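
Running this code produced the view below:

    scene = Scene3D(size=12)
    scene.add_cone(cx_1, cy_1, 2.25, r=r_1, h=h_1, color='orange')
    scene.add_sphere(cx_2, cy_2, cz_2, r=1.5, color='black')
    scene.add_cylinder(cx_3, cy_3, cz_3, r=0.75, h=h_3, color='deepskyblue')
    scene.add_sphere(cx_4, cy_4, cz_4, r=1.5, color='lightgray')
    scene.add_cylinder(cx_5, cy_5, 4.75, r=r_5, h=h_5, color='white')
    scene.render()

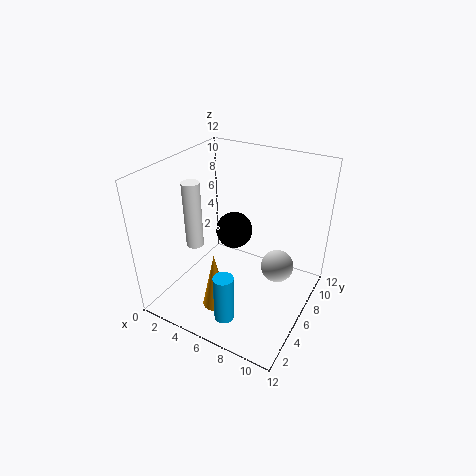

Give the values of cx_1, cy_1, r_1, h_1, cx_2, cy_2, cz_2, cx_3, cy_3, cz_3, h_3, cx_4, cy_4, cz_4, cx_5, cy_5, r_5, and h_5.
cx_1 = 6.25
cy_1 = 2
r_1 = 1
h_1 = 4.5
cx_2 = 5.5
cy_2 = 6.25
cz_2 = 6.5
cx_3 = 7.5
cy_3 = 1.25
cz_3 = 2
h_3 = 3.75
cx_4 = 8.5
cy_4 = 9
cz_4 = 2
cx_5 = 2.25
cy_5 = 5
r_5 = 0.75
h_5 = 5.75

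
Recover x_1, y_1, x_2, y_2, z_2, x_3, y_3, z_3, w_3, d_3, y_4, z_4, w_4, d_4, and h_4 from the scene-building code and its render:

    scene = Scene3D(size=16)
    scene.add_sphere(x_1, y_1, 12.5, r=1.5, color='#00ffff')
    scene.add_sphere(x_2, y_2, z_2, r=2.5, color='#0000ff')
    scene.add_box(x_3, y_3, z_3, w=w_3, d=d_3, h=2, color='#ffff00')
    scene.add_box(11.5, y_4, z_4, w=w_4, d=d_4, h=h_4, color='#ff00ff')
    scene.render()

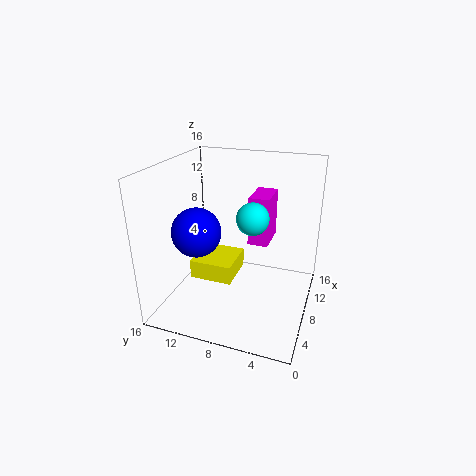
x_1 = 3.5
y_1 = 5
x_2 = 4
y_2 = 11
z_2 = 10
x_3 = 4
y_3 = 7.5
z_3 = 4.5
w_3 = 4.5
d_3 = 4.5
y_4 = 5.5
z_4 = 5.5
w_4 = 4.5
d_4 = 2.5
h_4 = 6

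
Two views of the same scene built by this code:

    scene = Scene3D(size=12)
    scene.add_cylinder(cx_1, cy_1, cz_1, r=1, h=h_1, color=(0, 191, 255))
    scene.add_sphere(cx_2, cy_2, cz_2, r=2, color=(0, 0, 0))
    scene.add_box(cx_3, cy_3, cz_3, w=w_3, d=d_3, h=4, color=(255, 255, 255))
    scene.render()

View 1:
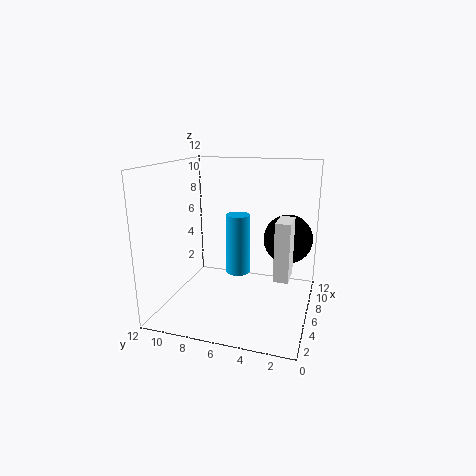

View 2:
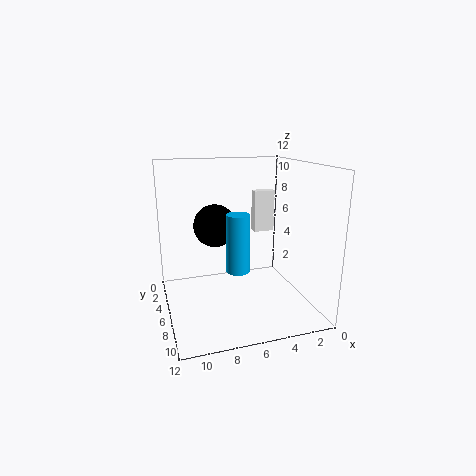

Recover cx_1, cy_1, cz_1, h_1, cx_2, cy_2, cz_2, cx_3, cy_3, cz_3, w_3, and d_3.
cx_1 = 6, cy_1 = 6, cz_1 = 3, h_1 = 5, cx_2 = 7, cy_2 = 2, cz_2 = 6, cx_3 = 1, cy_3 = 1, cz_3 = 5, w_3 = 2, d_3 = 1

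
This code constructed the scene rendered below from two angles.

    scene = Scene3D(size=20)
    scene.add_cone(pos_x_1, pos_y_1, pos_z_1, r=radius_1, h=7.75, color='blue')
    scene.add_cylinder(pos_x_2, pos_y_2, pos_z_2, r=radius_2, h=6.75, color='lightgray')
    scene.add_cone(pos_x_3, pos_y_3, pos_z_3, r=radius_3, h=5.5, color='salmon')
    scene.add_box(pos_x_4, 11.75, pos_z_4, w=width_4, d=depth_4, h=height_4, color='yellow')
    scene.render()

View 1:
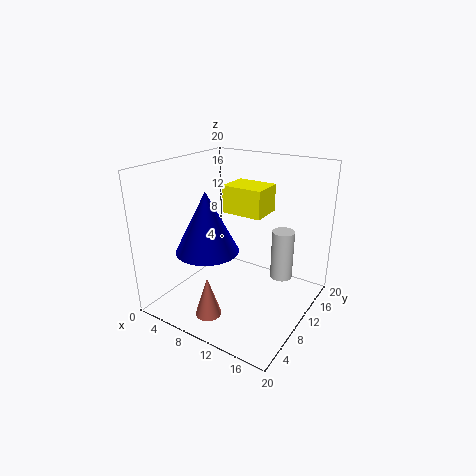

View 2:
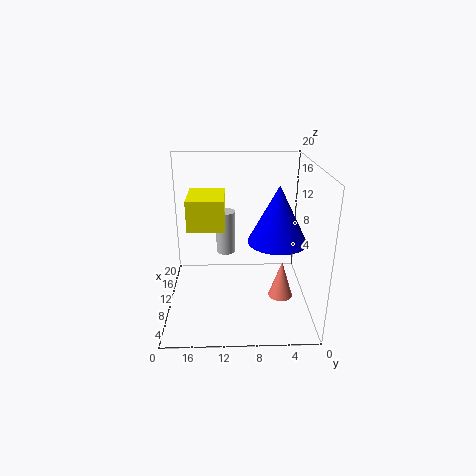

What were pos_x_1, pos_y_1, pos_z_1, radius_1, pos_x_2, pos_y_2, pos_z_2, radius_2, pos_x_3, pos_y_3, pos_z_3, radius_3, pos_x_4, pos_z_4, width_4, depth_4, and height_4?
pos_x_1 = 8.75
pos_y_1 = 4.75
pos_z_1 = 10
radius_1 = 4
pos_x_2 = 16
pos_y_2 = 11.75
pos_z_2 = 5
radius_2 = 1.5
pos_x_3 = 9.25
pos_y_3 = 3.75
pos_z_3 = 1
radius_3 = 1.75
pos_x_4 = 6.25
pos_z_4 = 12.5
width_4 = 6
depth_4 = 4.75
height_4 = 4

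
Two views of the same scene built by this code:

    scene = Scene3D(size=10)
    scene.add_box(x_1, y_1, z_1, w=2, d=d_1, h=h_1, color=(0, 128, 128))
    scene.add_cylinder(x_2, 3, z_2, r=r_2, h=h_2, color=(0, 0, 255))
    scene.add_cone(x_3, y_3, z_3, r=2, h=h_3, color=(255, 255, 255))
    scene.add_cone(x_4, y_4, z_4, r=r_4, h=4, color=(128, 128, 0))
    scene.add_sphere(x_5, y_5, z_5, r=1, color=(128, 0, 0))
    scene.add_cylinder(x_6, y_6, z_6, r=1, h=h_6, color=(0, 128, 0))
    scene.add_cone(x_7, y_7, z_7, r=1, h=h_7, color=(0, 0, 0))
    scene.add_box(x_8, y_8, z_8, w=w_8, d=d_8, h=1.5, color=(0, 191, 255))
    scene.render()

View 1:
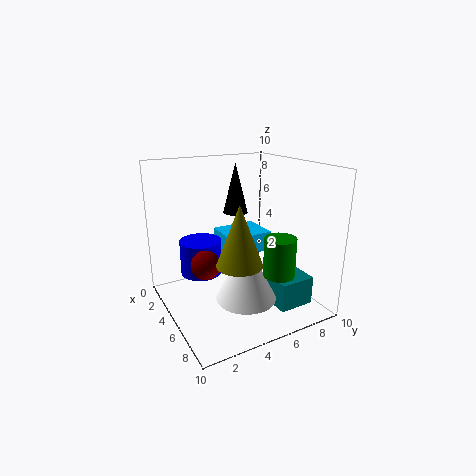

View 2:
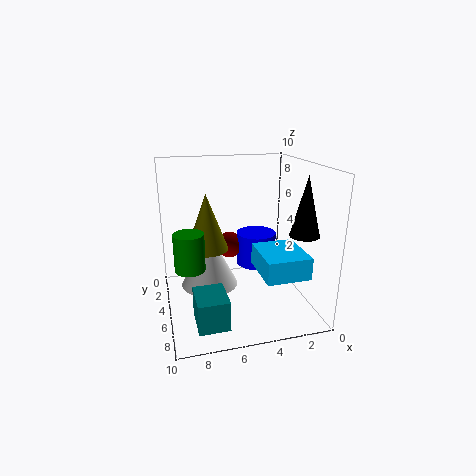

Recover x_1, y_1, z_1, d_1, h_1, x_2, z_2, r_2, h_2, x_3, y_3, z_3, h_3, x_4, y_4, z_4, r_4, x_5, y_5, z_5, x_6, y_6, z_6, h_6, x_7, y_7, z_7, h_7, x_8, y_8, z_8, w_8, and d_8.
x_1 = 6.5
y_1 = 6.5
z_1 = 0.5
d_1 = 2.5
h_1 = 2
x_2 = 3
z_2 = 2
r_2 = 1.5
h_2 = 2.5
x_3 = 7
y_3 = 4.5
z_3 = 1.5
h_3 = 4
x_4 = 7
y_4 = 4
z_4 = 4
r_4 = 1.5
x_5 = 5
y_5 = 2.5
z_5 = 3.5
x_6 = 8.5
y_6 = 6
z_6 = 3.5
h_6 = 2.5
x_7 = 1
y_7 = 7
z_7 = 5.5
h_7 = 4
x_8 = 1
y_8 = 5
z_8 = 3
w_8 = 3
d_8 = 3.5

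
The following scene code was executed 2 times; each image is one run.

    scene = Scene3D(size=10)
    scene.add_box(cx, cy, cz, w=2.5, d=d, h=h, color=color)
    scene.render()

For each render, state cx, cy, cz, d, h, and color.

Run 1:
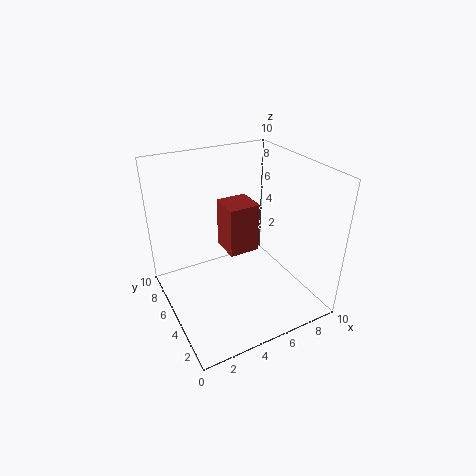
cx = 5.5; cy = 7; cz = 2; d = 2.5; h = 4; color = 'brown'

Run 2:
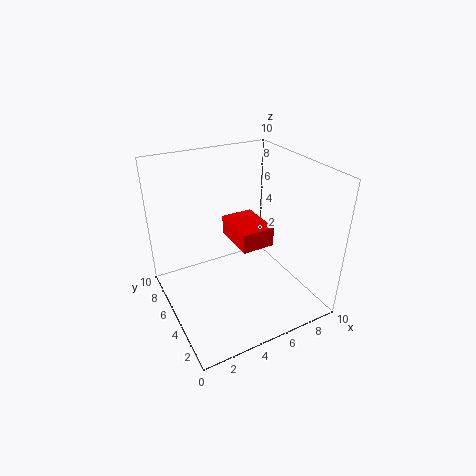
cx = 5.5; cy = 5; cz = 3.5; d = 3.5; h = 1.5; color = 'red'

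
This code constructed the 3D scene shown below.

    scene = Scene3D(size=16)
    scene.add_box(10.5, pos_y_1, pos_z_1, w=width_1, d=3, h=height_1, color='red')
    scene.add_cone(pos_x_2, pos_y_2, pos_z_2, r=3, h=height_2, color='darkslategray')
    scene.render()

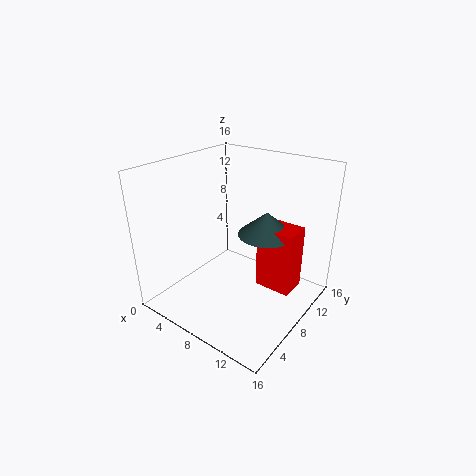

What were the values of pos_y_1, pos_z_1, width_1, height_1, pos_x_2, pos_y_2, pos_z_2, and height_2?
pos_y_1 = 8; pos_z_1 = 3; width_1 = 4; height_1 = 7; pos_x_2 = 11; pos_y_2 = 9; pos_z_2 = 9; height_2 = 2.5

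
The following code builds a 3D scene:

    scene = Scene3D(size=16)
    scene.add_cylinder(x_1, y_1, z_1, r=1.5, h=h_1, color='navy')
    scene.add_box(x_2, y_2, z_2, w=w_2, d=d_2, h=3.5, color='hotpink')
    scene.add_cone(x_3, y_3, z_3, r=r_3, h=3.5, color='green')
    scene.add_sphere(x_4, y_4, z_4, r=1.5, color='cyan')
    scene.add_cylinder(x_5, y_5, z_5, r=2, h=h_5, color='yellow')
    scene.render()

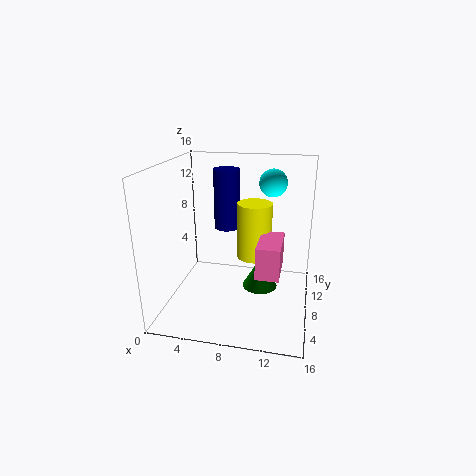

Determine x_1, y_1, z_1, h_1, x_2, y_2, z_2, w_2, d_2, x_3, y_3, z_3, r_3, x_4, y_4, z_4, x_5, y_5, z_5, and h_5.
x_1 = 6
y_1 = 11
z_1 = 8
h_1 = 7
x_2 = 10.5
y_2 = 4.5
z_2 = 5
w_2 = 2.5
d_2 = 5
x_3 = 10.5
y_3 = 8.5
z_3 = 2
r_3 = 2
x_4 = 11.5
y_4 = 9.5
z_4 = 14
x_5 = 9.5
y_5 = 10
z_5 = 5
h_5 = 6.5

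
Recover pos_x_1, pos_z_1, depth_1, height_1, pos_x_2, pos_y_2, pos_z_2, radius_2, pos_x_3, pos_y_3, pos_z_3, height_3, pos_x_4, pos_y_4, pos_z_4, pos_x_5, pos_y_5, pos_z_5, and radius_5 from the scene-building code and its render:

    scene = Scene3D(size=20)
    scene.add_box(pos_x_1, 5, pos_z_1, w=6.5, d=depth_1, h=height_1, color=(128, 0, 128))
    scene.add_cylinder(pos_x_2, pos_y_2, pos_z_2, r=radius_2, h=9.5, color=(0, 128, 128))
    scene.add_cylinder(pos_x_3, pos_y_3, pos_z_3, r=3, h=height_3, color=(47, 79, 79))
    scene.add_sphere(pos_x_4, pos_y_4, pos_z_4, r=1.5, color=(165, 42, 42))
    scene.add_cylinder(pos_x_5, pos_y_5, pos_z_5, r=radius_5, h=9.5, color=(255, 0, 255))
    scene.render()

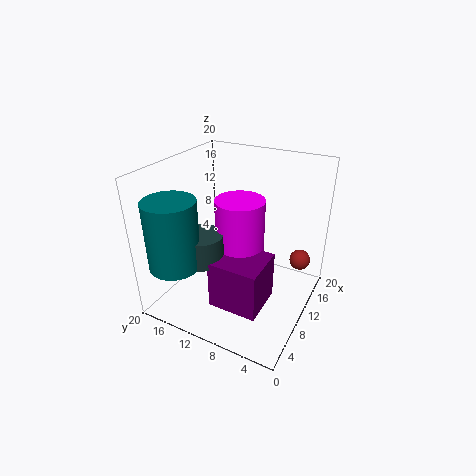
pos_x_1 = 5, pos_z_1 = 1, depth_1 = 7, height_1 = 7, pos_x_2 = 4, pos_y_2 = 16.5, pos_z_2 = 7, radius_2 = 3.5, pos_x_3 = 7, pos_y_3 = 14, pos_z_3 = 7, height_3 = 4, pos_x_4 = 15.5, pos_y_4 = 2.5, pos_z_4 = 5.5, pos_x_5 = 11.5, pos_y_5 = 10.5, pos_z_5 = 5.5, radius_5 = 3.5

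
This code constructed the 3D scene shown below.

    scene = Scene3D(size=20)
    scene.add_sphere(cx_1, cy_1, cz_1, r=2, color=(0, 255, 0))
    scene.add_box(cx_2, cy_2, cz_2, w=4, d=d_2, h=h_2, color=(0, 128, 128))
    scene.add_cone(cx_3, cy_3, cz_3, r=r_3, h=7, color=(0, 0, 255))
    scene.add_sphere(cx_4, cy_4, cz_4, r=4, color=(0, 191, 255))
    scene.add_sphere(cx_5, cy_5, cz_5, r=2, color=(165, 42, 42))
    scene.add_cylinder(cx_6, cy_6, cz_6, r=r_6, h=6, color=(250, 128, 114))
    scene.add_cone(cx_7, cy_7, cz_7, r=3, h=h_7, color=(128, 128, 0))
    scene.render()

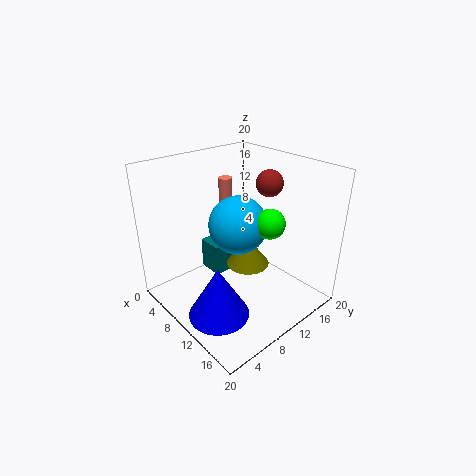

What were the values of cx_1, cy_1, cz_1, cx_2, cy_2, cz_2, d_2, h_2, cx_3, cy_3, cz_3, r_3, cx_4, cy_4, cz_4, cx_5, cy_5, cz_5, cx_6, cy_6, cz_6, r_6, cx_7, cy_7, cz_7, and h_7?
cx_1 = 14, cy_1 = 12, cz_1 = 13, cx_2 = 1, cy_2 = 10, cz_2 = 1, d_2 = 3, h_2 = 5, cx_3 = 13, cy_3 = 4, cz_3 = 2, r_3 = 4, cx_4 = 10, cy_4 = 10, cz_4 = 12, cx_5 = 9, cy_5 = 17, cz_5 = 16, cx_6 = 5, cy_6 = 12, cz_6 = 11, r_6 = 1, cx_7 = 11, cy_7 = 11, cz_7 = 6, h_7 = 4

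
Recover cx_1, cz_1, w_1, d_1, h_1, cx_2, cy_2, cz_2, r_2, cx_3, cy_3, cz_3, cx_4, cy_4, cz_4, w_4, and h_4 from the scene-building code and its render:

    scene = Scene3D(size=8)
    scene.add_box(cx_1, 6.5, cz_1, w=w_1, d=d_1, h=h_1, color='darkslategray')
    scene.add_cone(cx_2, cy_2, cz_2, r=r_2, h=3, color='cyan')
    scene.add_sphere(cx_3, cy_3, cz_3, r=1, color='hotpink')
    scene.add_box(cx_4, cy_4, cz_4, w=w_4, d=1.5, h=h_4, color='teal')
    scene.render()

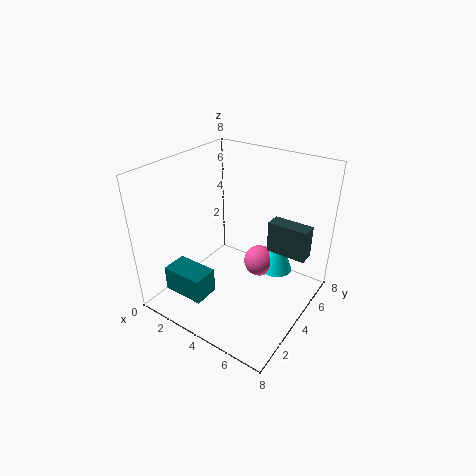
cx_1 = 4.5
cz_1 = 2
w_1 = 2.5
d_1 = 1
h_1 = 2
cx_2 = 5
cy_2 = 7
cz_2 = 0.5
r_2 = 1
cx_3 = 4
cy_3 = 6.5
cz_3 = 1
cx_4 = 0.5
cy_4 = 1.5
cz_4 = 0.5
w_4 = 2.5
h_4 = 1.5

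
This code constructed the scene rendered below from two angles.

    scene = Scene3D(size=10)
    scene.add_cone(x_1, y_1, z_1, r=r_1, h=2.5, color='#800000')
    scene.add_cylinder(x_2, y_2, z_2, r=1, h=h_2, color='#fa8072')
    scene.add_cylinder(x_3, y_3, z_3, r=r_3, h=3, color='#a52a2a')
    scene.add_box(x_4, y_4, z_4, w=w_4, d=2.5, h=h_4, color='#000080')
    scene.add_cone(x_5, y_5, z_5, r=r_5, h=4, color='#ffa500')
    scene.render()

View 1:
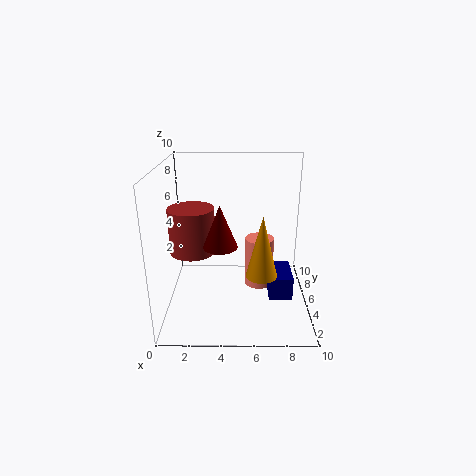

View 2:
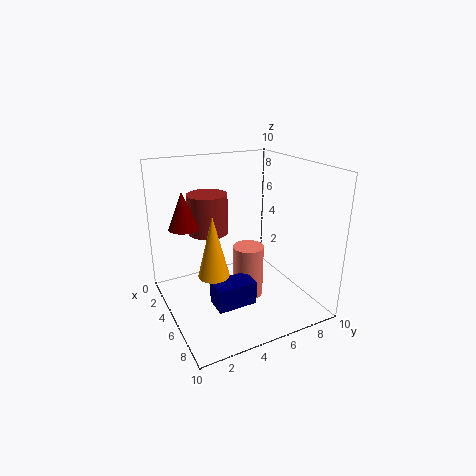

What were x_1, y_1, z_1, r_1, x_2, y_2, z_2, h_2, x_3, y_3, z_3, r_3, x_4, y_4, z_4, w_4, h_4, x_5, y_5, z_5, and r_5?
x_1 = 4; y_1 = 1.5; z_1 = 6; r_1 = 1; x_2 = 6.5; y_2 = 5; z_2 = 1.5; h_2 = 3.5; x_3 = 2; y_3 = 4; z_3 = 4.5; r_3 = 1.5; x_4 = 7; y_4 = 2; z_4 = 2; w_4 = 1.5; h_4 = 1.5; x_5 = 6.5; y_5 = 2.5; z_5 = 3.5; r_5 = 1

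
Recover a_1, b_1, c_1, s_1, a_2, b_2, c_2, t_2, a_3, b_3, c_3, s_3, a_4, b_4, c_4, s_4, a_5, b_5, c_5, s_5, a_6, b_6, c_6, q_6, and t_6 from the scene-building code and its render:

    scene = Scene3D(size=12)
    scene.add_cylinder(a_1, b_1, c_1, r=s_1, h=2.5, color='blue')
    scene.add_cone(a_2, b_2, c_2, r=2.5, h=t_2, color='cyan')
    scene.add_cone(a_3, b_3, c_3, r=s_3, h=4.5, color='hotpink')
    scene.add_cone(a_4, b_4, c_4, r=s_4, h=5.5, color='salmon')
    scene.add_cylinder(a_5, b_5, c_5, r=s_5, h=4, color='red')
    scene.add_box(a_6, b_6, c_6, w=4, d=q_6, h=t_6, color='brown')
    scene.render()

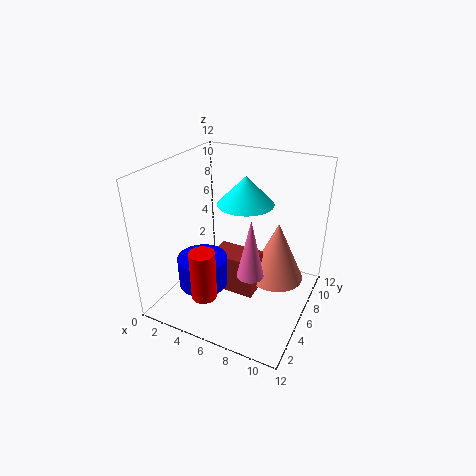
a_1 = 4; b_1 = 3.5; c_1 = 2.5; s_1 = 2; a_2 = 5.5; b_2 = 8.5; c_2 = 8; t_2 = 2.5; a_3 = 8.5; b_3 = 3; c_3 = 5; s_3 = 1; a_4 = 8.5; b_4 = 9; c_4 = 1; s_4 = 2.5; a_5 = 5; b_5 = 2; c_5 = 2.5; s_5 = 1; a_6 = 3.5; b_6 = 5.5; c_6 = 0.5; q_6 = 2.5; t_6 = 3.5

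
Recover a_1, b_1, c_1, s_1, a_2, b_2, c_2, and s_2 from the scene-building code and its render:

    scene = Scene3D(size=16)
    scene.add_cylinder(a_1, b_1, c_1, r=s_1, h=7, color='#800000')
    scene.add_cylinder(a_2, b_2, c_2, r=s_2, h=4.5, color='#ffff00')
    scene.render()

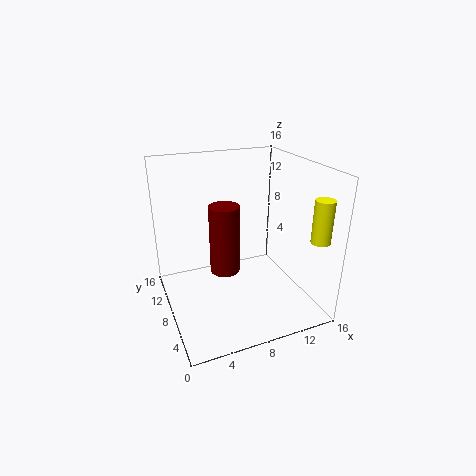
a_1 = 5.5; b_1 = 5.5; c_1 = 6; s_1 = 1.5; a_2 = 14.5; b_2 = 2; c_2 = 9; s_2 = 1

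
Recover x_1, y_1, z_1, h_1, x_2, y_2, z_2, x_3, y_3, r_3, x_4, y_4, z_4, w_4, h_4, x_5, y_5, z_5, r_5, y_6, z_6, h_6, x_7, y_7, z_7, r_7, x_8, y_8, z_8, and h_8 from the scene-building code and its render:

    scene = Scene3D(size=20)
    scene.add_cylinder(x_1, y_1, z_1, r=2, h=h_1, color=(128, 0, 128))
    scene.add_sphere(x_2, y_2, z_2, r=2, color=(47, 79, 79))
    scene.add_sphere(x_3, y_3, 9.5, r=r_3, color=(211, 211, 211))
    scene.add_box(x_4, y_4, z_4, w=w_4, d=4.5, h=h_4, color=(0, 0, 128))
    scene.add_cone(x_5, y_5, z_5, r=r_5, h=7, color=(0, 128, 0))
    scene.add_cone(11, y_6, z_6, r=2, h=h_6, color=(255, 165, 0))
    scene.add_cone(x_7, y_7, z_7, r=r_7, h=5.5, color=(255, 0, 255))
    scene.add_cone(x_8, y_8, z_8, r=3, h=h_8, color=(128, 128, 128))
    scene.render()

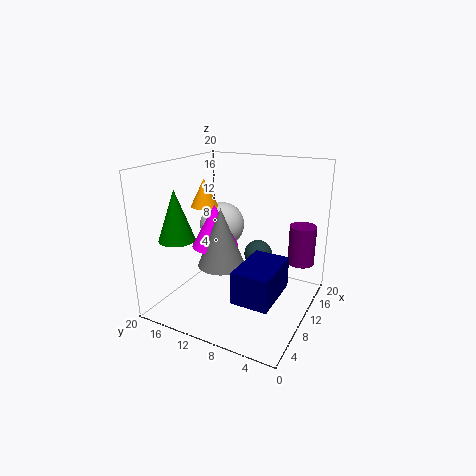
x_1 = 17.5; y_1 = 3; z_1 = 4.5; h_1 = 6; x_2 = 12.5; y_2 = 8; z_2 = 7; x_3 = 15; y_3 = 15.5; r_3 = 3.5; x_4 = 1.5; y_4 = 2; z_4 = 5.5; w_4 = 7; h_4 = 4; x_5 = 5.5; y_5 = 17; z_5 = 10; r_5 = 2.5; y_6 = 16; z_6 = 13.5; h_6 = 4; x_7 = 6.5; y_7 = 11.5; z_7 = 10; r_7 = 3; x_8 = 5.5; y_8 = 10; z_8 = 8; h_8 = 7.5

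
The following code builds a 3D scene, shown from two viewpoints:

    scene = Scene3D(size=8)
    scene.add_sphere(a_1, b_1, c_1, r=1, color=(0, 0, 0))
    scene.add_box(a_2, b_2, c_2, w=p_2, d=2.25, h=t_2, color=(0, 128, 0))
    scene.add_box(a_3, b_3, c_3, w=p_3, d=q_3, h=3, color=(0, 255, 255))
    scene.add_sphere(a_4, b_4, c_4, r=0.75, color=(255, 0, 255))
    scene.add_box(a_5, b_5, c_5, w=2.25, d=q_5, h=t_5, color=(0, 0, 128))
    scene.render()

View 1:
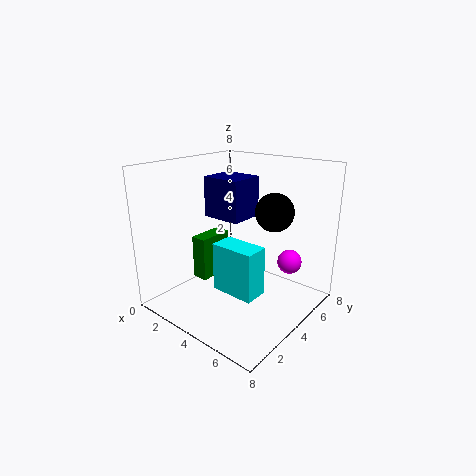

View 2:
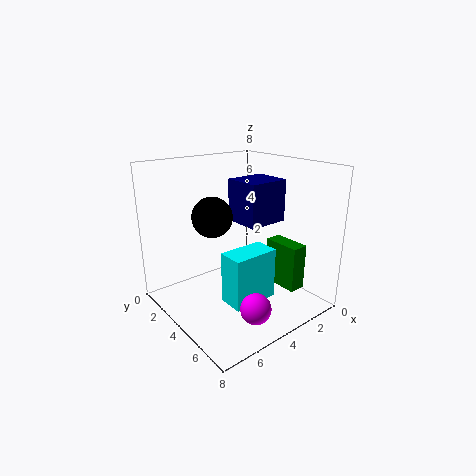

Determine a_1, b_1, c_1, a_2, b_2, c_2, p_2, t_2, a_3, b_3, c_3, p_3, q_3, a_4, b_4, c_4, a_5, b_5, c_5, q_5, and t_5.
a_1 = 6, b_1 = 4.5, c_1 = 5.75, a_2 = 0.5, b_2 = 3.75, c_2 = 0.5, p_2 = 1, t_2 = 2.75, a_3 = 2.25, b_3 = 3.75, c_3 = 0.25, p_3 = 2.75, q_3 = 1.5, a_4 = 5.5, b_4 = 7.25, c_4 = 1.75, a_5 = 2, b_5 = 3.5, c_5 = 5, q_5 = 2, t_5 = 2.25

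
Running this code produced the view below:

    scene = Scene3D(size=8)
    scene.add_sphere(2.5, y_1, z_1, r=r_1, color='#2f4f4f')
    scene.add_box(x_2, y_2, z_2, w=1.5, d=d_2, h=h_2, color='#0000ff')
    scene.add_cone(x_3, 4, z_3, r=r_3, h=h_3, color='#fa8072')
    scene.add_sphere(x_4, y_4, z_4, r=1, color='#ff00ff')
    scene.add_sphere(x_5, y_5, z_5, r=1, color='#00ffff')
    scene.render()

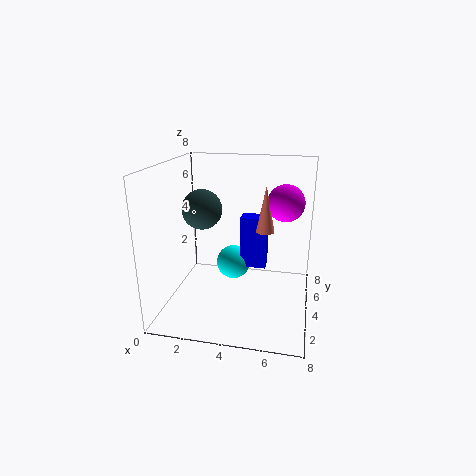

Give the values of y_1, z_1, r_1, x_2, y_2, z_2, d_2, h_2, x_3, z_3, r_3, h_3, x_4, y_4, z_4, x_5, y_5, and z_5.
y_1 = 2.5, z_1 = 6, r_1 = 1, x_2 = 4, y_2 = 4.5, z_2 = 2, d_2 = 1, h_2 = 3, x_3 = 5.5, z_3 = 4.5, r_3 = 0.5, h_3 = 2.5, x_4 = 6.5, y_4 = 4.5, z_4 = 6, x_5 = 3.5, y_5 = 5, z_5 = 2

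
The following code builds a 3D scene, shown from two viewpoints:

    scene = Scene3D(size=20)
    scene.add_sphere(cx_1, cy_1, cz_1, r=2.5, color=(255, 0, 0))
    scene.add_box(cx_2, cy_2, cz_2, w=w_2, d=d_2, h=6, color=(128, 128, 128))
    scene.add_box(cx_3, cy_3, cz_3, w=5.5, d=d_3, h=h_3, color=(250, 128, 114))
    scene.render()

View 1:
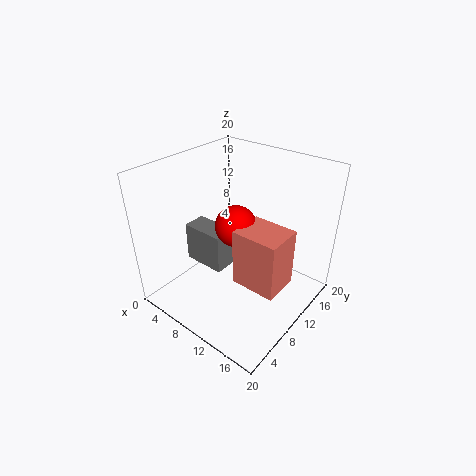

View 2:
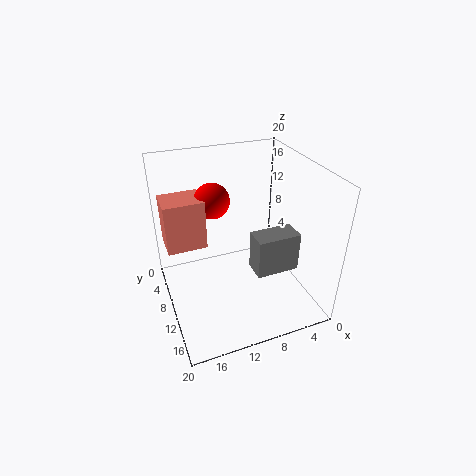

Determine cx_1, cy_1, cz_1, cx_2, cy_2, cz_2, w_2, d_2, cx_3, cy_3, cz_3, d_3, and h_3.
cx_1 = 12.5
cy_1 = 6.5
cz_1 = 14.5
cx_2 = 1
cy_2 = 8.5
cz_2 = 3.5
w_2 = 6.5
d_2 = 3.5
cx_3 = 14
cy_3 = 4
cz_3 = 8.5
d_3 = 4.5
h_3 = 7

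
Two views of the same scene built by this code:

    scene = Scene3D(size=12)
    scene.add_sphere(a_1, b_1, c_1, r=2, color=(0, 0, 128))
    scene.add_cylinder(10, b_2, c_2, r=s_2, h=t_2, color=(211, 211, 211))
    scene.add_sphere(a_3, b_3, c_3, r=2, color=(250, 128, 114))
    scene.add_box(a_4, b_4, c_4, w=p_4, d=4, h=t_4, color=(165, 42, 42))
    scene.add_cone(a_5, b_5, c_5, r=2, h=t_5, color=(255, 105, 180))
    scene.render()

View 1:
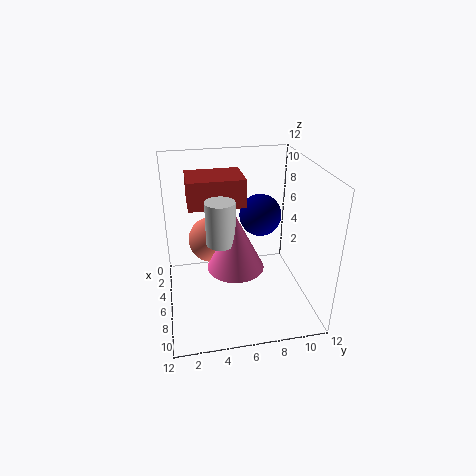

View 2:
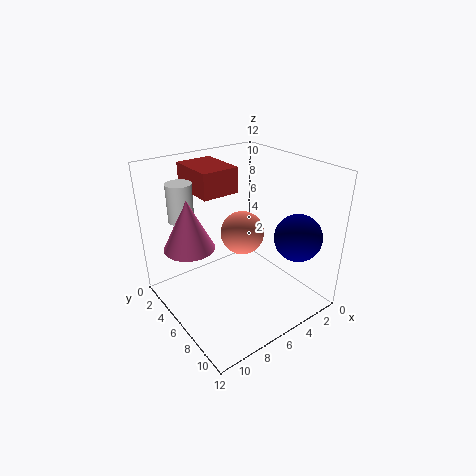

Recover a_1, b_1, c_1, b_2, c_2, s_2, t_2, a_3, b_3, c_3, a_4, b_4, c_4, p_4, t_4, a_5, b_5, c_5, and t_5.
a_1 = 2, b_1 = 9, c_1 = 6, b_2 = 4, c_2 = 8, s_2 = 1, t_2 = 3, a_3 = 4, b_3 = 4, c_3 = 5, a_4 = 6, b_4 = 2, c_4 = 10, p_4 = 3, t_4 = 2, a_5 = 10, b_5 = 5, c_5 = 6, t_5 = 4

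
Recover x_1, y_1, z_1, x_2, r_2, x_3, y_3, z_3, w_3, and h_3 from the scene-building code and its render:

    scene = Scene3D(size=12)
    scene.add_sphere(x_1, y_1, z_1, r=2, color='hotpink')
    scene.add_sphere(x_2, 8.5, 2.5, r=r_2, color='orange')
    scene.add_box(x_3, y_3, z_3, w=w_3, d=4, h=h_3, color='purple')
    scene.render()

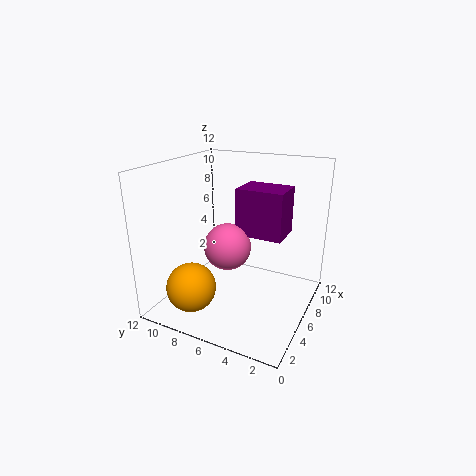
x_1 = 6
y_1 = 7
z_1 = 5
x_2 = 2.5
r_2 = 2
x_3 = 6.5
y_3 = 2.5
z_3 = 6
w_3 = 3
h_3 = 4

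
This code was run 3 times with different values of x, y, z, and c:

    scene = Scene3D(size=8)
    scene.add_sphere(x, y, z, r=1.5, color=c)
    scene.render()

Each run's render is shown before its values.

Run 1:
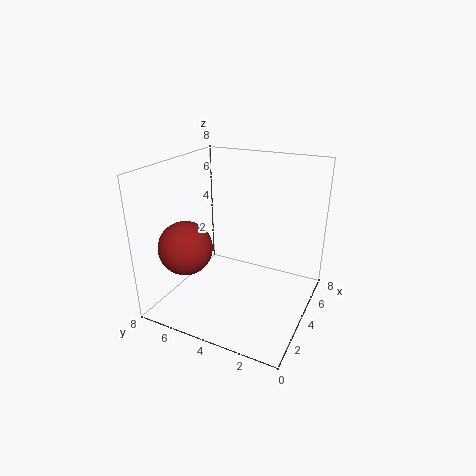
x = 2.5, y = 6.5, z = 3.5, c = 'brown'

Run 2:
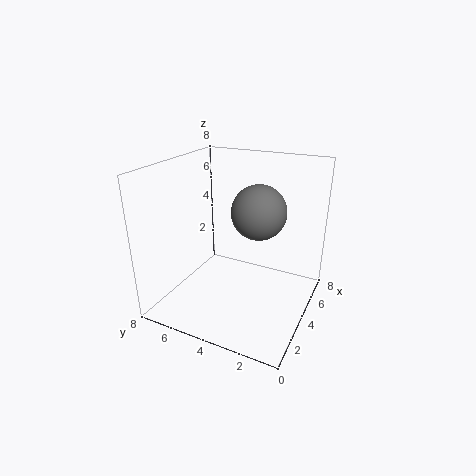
x = 4.5, y = 3, z = 5.5, c = 'gray'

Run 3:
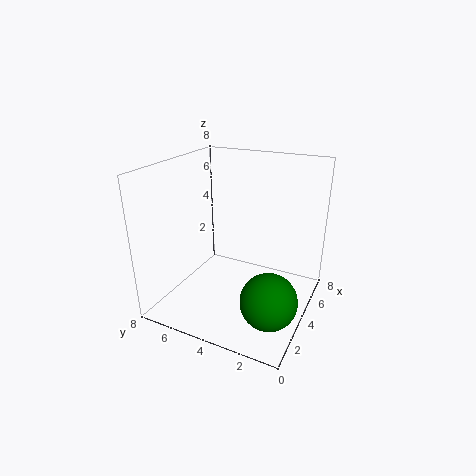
x = 2.5, y = 1.5, z = 1.5, c = 'green'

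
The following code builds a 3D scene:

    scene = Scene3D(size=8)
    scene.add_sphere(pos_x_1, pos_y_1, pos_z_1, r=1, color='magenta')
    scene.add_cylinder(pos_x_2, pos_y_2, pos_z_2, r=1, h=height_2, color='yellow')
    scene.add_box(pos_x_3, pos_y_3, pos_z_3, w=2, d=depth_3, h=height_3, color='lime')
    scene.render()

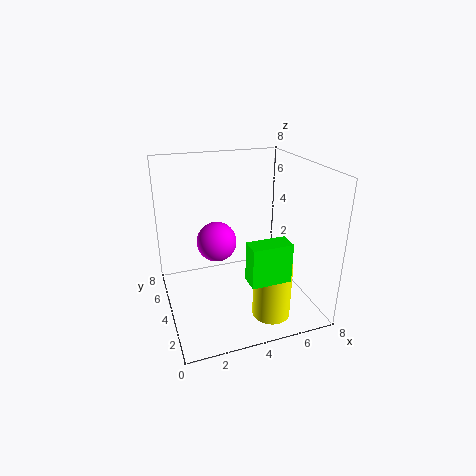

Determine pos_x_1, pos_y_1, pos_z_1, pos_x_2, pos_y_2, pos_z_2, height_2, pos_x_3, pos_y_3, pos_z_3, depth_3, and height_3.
pos_x_1 = 2.5
pos_y_1 = 3
pos_z_1 = 4.5
pos_x_2 = 5
pos_y_2 = 1.5
pos_z_2 = 0.5
height_2 = 3
pos_x_3 = 3.5
pos_y_3 = 0.5
pos_z_3 = 3
depth_3 = 1
height_3 = 2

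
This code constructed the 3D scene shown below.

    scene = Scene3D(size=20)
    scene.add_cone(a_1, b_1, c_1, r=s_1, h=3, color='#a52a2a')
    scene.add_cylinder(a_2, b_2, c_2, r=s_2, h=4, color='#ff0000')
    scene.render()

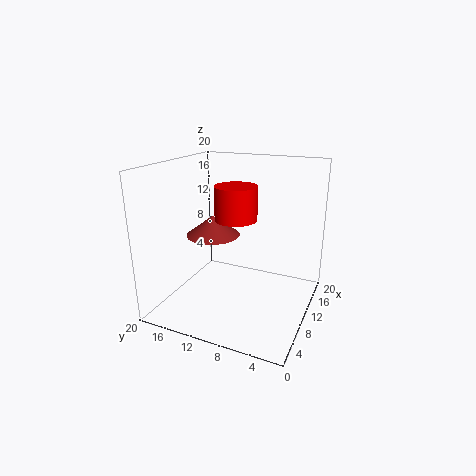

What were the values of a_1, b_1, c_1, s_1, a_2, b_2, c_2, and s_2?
a_1 = 12, b_1 = 15, c_1 = 9, s_1 = 4, a_2 = 5, b_2 = 8, c_2 = 14.5, s_2 = 2.5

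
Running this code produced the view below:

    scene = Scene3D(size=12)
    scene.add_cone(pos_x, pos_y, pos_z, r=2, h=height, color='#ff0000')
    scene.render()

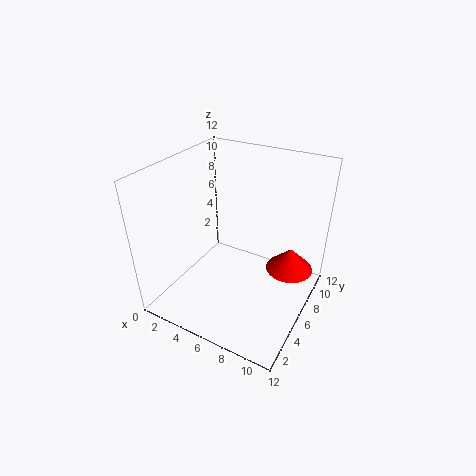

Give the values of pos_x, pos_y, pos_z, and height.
pos_x = 10
pos_y = 8
pos_z = 3
height = 2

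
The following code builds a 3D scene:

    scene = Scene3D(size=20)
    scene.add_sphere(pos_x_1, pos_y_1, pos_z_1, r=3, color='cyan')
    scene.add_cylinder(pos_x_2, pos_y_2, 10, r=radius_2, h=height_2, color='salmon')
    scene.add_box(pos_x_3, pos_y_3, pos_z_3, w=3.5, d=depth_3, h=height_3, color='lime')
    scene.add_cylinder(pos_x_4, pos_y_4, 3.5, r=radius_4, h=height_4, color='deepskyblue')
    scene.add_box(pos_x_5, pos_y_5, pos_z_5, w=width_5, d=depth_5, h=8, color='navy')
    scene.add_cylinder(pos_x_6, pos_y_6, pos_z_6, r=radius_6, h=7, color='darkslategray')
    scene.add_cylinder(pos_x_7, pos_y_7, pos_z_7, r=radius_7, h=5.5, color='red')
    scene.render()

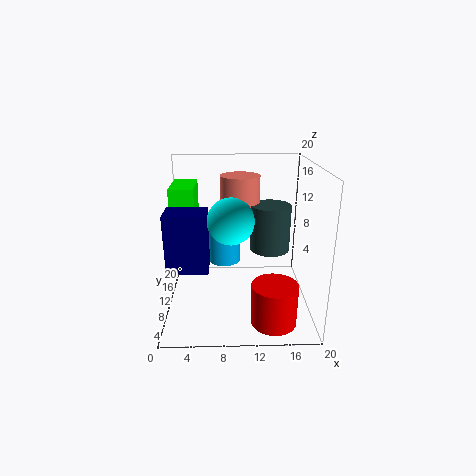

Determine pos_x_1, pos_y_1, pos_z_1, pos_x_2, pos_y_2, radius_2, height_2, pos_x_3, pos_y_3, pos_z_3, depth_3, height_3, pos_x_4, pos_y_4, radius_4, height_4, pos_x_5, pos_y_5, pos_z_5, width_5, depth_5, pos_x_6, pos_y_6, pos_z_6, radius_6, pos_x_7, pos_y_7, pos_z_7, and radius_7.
pos_x_1 = 9, pos_y_1 = 7, pos_z_1 = 13.5, pos_x_2 = 10.5, pos_y_2 = 16, radius_2 = 3, height_2 = 7.5, pos_x_3 = 0.5, pos_y_3 = 11.5, pos_z_3 = 9.5, depth_3 = 6.5, height_3 = 7, pos_x_4 = 8, pos_y_4 = 16.5, radius_4 = 2.5, height_4 = 5.5, pos_x_5 = 0.5, pos_y_5 = 6, pos_z_5 = 6.5, width_5 = 5.5, depth_5 = 4, pos_x_6 = 15, pos_y_6 = 14, pos_z_6 = 6.5, radius_6 = 3, pos_x_7 = 14.5, pos_y_7 = 4, pos_z_7 = 0.5, radius_7 = 3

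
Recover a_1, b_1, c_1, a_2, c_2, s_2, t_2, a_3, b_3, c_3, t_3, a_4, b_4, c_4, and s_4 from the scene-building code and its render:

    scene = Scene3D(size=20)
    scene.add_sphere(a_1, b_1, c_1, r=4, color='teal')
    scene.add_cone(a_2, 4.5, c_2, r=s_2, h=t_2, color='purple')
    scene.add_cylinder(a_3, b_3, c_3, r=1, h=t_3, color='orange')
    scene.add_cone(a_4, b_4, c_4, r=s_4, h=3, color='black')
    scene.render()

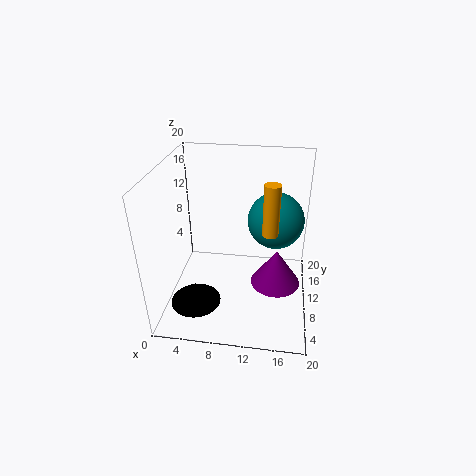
a_1 = 15
b_1 = 13
c_1 = 11.5
a_2 = 15.5
c_2 = 7.5
s_2 = 3
t_2 = 4.5
a_3 = 14.5
b_3 = 6.5
c_3 = 13
t_3 = 6.5
a_4 = 4.5
b_4 = 6
c_4 = 1.5
s_4 = 3.5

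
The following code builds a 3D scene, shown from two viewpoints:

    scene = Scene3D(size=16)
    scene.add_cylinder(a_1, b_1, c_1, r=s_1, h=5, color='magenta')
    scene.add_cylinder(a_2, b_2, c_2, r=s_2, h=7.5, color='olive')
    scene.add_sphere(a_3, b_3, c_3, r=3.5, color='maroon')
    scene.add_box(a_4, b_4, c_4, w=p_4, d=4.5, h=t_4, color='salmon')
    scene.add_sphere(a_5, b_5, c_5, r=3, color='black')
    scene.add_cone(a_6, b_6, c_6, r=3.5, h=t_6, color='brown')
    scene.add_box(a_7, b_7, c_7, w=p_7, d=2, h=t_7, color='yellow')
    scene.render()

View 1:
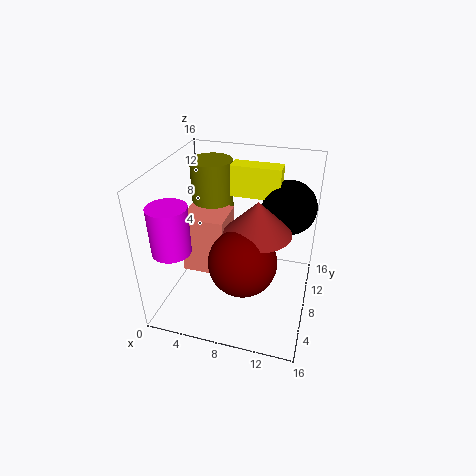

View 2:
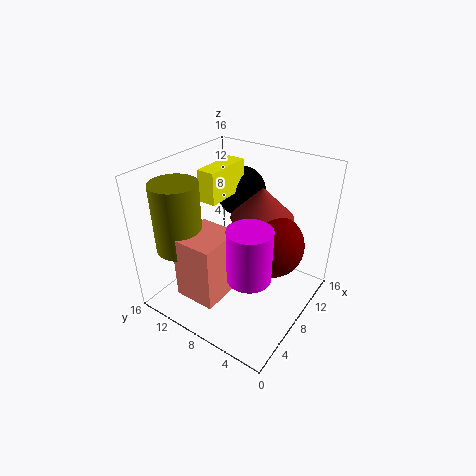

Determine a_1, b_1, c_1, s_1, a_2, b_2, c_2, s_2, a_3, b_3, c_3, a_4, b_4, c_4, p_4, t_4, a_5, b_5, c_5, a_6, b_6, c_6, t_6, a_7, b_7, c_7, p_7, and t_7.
a_1 = 2.5, b_1 = 3, c_1 = 8.5, s_1 = 2, a_2 = 3.5, b_2 = 12.5, c_2 = 7.5, s_2 = 2.5, a_3 = 9.5, b_3 = 4.5, c_3 = 7.5, a_4 = 1.5, b_4 = 7, c_4 = 3, p_4 = 5, t_4 = 7, a_5 = 13, b_5 = 11, c_5 = 11, a_6 = 10.5, b_6 = 6.5, c_6 = 10, t_6 = 3.5, a_7 = 6.5, b_7 = 10, c_7 = 12, p_7 = 5.5, t_7 = 3.5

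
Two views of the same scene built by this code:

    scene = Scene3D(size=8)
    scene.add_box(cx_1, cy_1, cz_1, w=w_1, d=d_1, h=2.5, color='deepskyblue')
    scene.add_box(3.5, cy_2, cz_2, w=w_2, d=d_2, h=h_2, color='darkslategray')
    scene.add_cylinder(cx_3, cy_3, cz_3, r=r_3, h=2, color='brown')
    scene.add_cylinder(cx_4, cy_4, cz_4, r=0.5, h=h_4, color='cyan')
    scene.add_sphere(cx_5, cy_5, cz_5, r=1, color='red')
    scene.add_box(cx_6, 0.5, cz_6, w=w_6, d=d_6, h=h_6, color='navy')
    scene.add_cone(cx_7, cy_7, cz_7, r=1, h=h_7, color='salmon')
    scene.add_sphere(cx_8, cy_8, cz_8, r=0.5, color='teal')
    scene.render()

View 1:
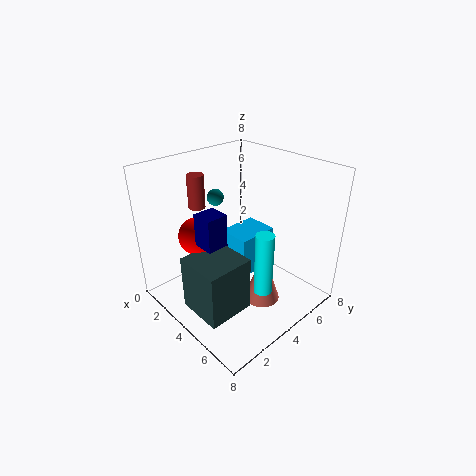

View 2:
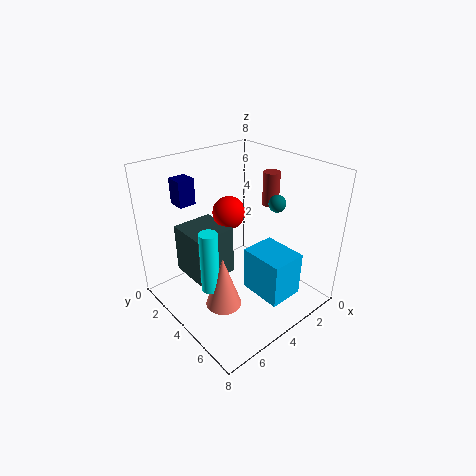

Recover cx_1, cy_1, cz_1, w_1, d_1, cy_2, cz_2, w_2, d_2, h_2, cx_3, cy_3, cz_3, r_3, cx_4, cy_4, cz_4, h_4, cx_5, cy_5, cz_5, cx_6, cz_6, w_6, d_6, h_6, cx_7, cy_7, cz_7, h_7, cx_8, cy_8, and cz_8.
cx_1 = 2, cy_1 = 4.5, cz_1 = 1, w_1 = 2, d_1 = 2.5, cy_2 = 0.5, cz_2 = 1, w_2 = 2.5, d_2 = 2.5, h_2 = 3, cx_3 = 1, cy_3 = 3.5, cz_3 = 5, r_3 = 0.5, cx_4 = 6, cy_4 = 4, cz_4 = 1.5, h_4 = 3.5, cx_5 = 3, cy_5 = 2, cz_5 = 4.5, cx_6 = 5, cz_6 = 5.5, w_6 = 1, d_6 = 1, h_6 = 1.5, cx_7 = 5.5, cy_7 = 4.5, cz_7 = 0.5, h_7 = 3, cx_8 = 1.5, cy_8 = 4.5, cz_8 = 5.5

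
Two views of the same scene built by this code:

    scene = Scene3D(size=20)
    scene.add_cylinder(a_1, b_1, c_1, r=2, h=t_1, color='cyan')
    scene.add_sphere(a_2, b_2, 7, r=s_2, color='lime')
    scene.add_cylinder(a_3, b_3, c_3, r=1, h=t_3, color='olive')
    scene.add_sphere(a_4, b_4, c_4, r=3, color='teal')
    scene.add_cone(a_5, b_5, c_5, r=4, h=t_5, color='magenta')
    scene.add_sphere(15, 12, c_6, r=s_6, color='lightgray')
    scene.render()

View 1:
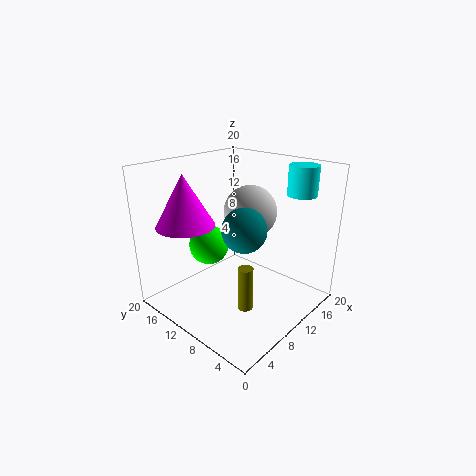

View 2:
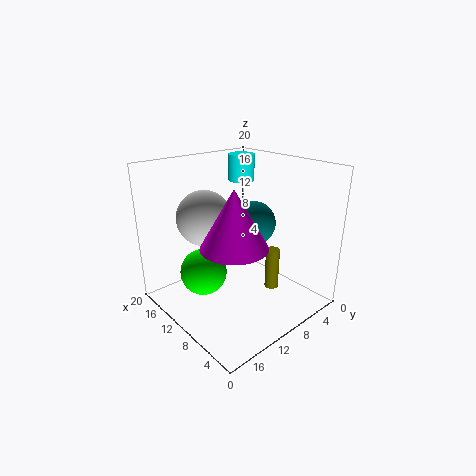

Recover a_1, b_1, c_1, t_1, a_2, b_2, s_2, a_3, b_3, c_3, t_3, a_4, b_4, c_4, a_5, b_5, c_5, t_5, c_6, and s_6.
a_1 = 16
b_1 = 4
c_1 = 16
t_1 = 4
a_2 = 10
b_2 = 16
s_2 = 3
a_3 = 7
b_3 = 6
c_3 = 2
t_3 = 6
a_4 = 9
b_4 = 8
c_4 = 12
a_5 = 5
b_5 = 15
c_5 = 12
t_5 = 7
c_6 = 12
s_6 = 4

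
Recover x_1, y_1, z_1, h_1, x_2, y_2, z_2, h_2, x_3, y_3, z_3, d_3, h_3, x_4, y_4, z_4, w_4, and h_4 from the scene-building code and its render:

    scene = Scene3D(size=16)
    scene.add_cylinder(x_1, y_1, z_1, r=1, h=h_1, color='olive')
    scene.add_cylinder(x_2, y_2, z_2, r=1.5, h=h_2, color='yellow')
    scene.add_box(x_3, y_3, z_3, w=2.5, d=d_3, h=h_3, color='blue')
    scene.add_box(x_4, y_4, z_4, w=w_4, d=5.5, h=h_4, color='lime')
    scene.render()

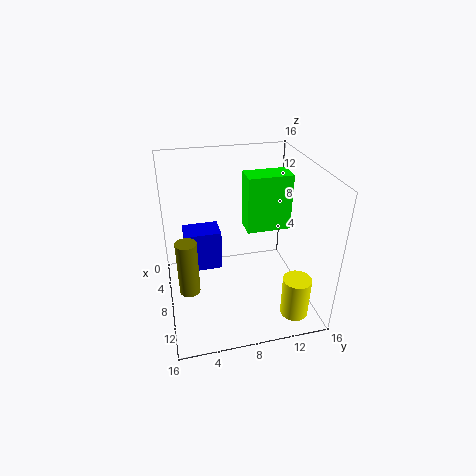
x_1 = 12.5
y_1 = 2
z_1 = 5.5
h_1 = 5.5
x_2 = 13.5
y_2 = 13
z_2 = 1
h_2 = 4.5
x_3 = 9
y_3 = 2
z_3 = 7
d_3 = 3.5
h_3 = 4
x_4 = 2
y_4 = 10
z_4 = 6.5
w_4 = 3
h_4 = 7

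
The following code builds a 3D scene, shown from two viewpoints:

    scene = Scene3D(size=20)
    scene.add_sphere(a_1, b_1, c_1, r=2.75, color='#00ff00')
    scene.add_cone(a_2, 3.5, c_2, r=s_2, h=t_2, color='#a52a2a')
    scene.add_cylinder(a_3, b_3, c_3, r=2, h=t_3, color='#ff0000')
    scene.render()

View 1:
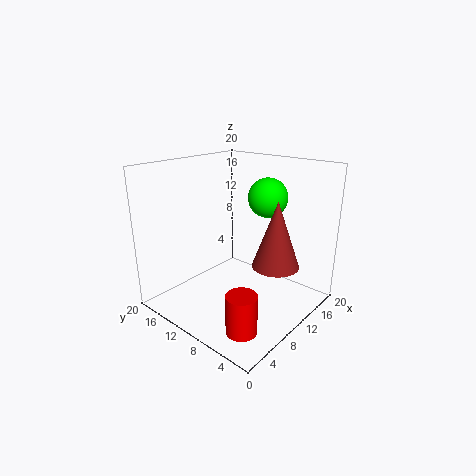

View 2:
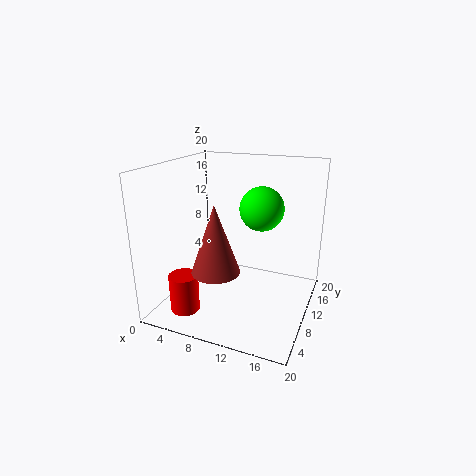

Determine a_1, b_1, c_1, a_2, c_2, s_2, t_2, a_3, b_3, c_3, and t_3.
a_1 = 14
b_1 = 8
c_1 = 15.25
a_2 = 9.75
c_2 = 8
s_2 = 3
t_2 = 8.5
a_3 = 4.25
b_3 = 4.5
c_3 = 0.5
t_3 = 5.25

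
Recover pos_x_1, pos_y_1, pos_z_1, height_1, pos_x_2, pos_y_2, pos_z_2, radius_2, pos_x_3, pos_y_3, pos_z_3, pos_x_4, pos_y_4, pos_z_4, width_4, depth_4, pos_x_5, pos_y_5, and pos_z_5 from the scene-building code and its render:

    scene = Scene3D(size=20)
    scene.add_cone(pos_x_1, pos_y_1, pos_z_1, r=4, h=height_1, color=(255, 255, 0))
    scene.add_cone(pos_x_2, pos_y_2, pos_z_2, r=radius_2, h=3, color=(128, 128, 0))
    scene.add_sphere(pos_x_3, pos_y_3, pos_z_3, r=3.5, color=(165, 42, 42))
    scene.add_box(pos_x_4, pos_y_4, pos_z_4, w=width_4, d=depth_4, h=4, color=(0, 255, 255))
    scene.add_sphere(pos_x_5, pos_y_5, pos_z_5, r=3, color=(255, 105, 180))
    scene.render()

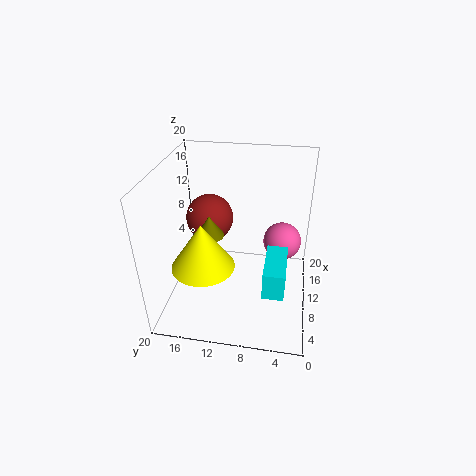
pos_x_1 = 4.5
pos_y_1 = 13.5
pos_z_1 = 9
height_1 = 6
pos_x_2 = 10
pos_y_2 = 14
pos_z_2 = 10
radius_2 = 2
pos_x_3 = 14
pos_y_3 = 15
pos_z_3 = 10.5
pos_x_4 = 5.5
pos_y_4 = 3
pos_z_4 = 3.5
width_4 = 7
depth_4 = 3
pos_x_5 = 17
pos_y_5 = 4
pos_z_5 = 5.5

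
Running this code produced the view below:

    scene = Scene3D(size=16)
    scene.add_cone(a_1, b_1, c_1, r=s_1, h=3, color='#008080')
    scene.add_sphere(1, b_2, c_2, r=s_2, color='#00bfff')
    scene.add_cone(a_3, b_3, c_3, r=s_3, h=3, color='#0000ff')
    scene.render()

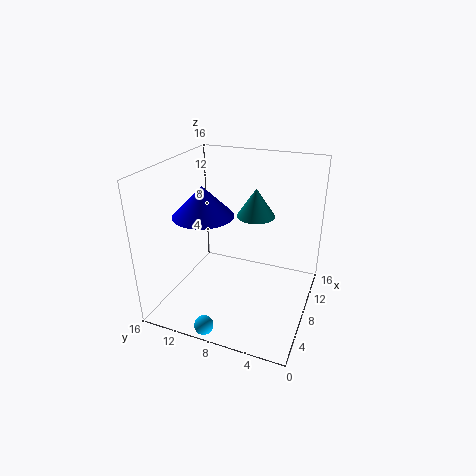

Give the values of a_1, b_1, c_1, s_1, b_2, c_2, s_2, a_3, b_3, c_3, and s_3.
a_1 = 8, b_1 = 6, c_1 = 11, s_1 = 2, b_2 = 9, c_2 = 1, s_2 = 1, a_3 = 4, b_3 = 10, c_3 = 12, s_3 = 3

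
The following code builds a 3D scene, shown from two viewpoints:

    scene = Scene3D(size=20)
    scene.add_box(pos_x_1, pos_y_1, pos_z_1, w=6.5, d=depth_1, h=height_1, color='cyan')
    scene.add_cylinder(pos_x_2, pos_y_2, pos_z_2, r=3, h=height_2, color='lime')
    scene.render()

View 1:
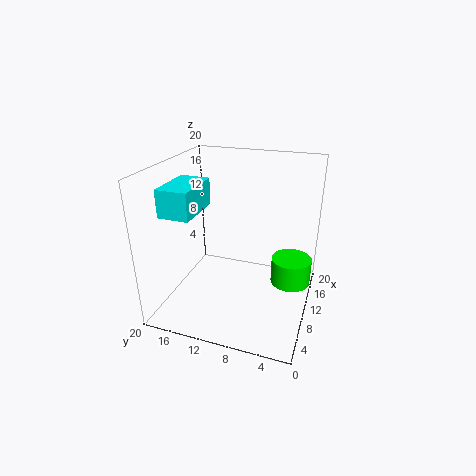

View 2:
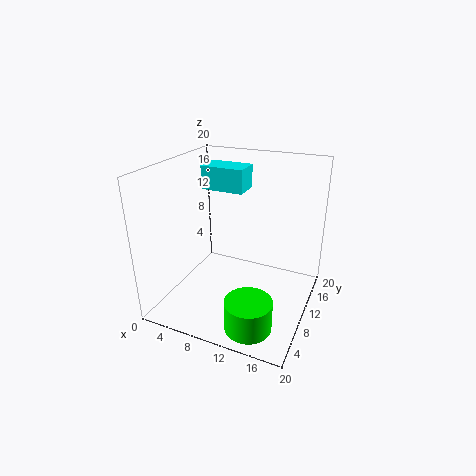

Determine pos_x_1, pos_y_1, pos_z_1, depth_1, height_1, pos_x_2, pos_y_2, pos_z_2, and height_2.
pos_x_1 = 2.5, pos_y_1 = 13.5, pos_z_1 = 15, depth_1 = 4, height_1 = 3.5, pos_x_2 = 14.5, pos_y_2 = 3, pos_z_2 = 1.5, height_2 = 4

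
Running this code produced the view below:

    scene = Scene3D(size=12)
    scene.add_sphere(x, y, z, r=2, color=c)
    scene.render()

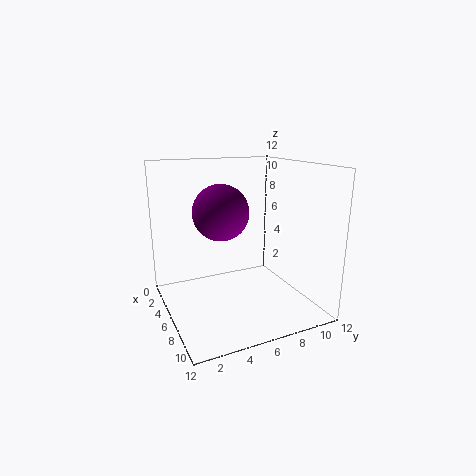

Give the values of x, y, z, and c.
x = 8.5, y = 3.5, z = 9, c = 'purple'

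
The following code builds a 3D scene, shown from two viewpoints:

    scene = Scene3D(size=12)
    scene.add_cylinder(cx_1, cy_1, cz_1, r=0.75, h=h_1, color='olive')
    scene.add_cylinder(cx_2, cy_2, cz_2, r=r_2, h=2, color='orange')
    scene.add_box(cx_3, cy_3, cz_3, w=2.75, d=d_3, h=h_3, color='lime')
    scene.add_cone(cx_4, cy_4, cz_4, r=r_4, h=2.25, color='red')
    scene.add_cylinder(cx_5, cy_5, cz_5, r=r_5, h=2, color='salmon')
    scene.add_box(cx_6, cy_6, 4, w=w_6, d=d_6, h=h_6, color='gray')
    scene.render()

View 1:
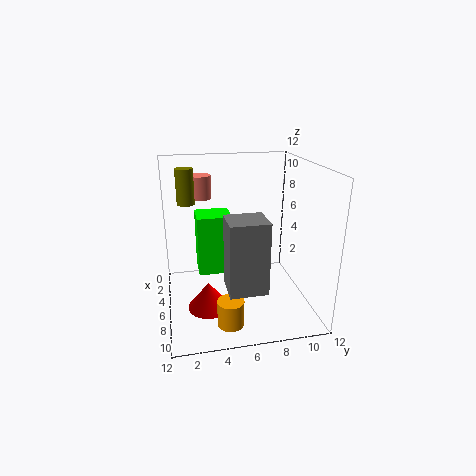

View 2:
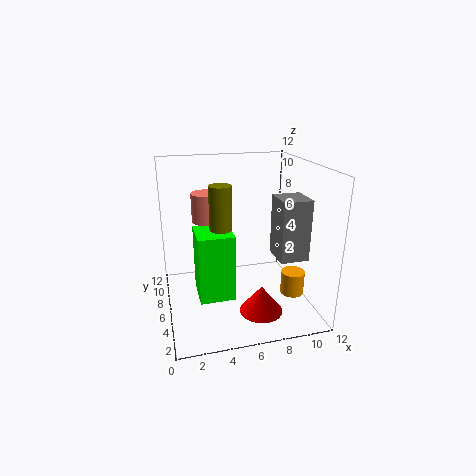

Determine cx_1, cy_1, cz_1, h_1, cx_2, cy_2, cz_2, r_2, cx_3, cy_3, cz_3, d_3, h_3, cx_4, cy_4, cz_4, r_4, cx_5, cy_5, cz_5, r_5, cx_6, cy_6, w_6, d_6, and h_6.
cx_1 = 3.75
cy_1 = 2
cz_1 = 8.5
h_1 = 3
cx_2 = 10.5
cy_2 = 4.5
cz_2 = 1
r_2 = 1
cx_3 = 2.25
cy_3 = 2.75
cz_3 = 2.25
d_3 = 3
h_3 = 5.25
cx_4 = 7.25
cy_4 = 3.25
cz_4 = 0.5
r_4 = 1.75
cx_5 = 3
cy_5 = 3.25
cz_5 = 8.75
r_5 = 1
cx_6 = 9.25
cy_6 = 4.25
w_6 = 2.5
d_6 = 2.75
h_6 = 5.25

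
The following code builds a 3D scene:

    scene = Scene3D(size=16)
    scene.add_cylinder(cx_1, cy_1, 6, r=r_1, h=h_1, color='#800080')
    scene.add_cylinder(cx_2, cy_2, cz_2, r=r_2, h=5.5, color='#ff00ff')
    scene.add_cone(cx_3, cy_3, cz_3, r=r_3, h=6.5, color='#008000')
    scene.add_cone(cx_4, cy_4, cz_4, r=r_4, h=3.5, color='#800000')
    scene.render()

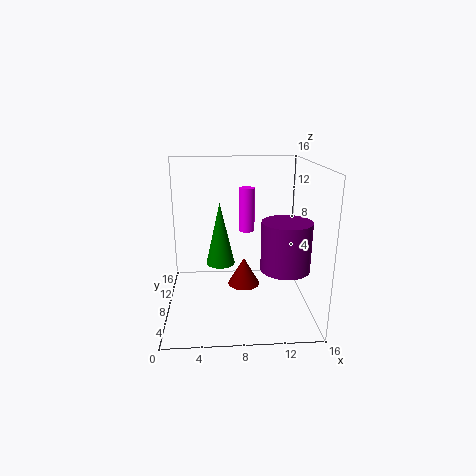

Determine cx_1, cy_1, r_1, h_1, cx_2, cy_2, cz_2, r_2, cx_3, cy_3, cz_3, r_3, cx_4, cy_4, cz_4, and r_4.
cx_1 = 12.5, cy_1 = 4, r_1 = 2.5, h_1 = 5, cx_2 = 9.5, cy_2 = 13.5, cz_2 = 7, r_2 = 1, cx_3 = 6, cy_3 = 6, cz_3 = 6, r_3 = 1.5, cx_4 = 9, cy_4 = 11.5, cz_4 = 0.5, r_4 = 2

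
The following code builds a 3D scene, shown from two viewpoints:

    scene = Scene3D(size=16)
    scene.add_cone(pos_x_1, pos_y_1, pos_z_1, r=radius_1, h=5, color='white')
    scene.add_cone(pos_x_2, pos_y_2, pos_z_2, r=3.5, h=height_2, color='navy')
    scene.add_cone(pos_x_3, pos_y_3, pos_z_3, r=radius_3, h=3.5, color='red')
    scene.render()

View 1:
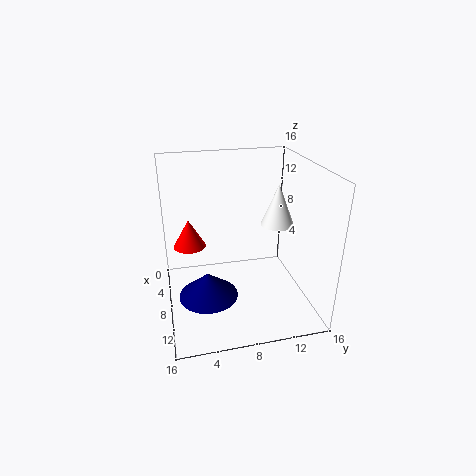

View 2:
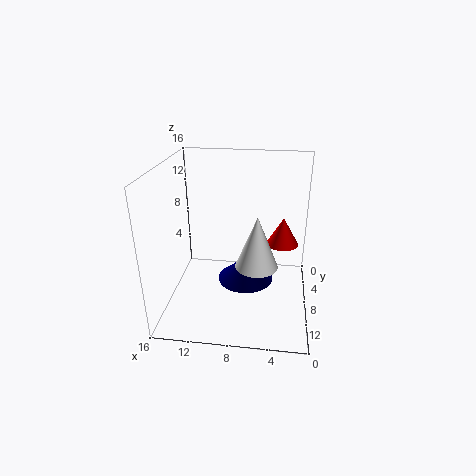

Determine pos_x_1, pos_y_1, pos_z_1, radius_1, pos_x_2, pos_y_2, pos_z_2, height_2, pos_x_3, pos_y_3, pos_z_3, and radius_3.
pos_x_1 = 5.5, pos_y_1 = 13.5, pos_z_1 = 8, radius_1 = 2, pos_x_2 = 7.5, pos_y_2 = 4.5, pos_z_2 = 0.5, height_2 = 3, pos_x_3 = 3, pos_y_3 = 3, pos_z_3 = 5, radius_3 = 2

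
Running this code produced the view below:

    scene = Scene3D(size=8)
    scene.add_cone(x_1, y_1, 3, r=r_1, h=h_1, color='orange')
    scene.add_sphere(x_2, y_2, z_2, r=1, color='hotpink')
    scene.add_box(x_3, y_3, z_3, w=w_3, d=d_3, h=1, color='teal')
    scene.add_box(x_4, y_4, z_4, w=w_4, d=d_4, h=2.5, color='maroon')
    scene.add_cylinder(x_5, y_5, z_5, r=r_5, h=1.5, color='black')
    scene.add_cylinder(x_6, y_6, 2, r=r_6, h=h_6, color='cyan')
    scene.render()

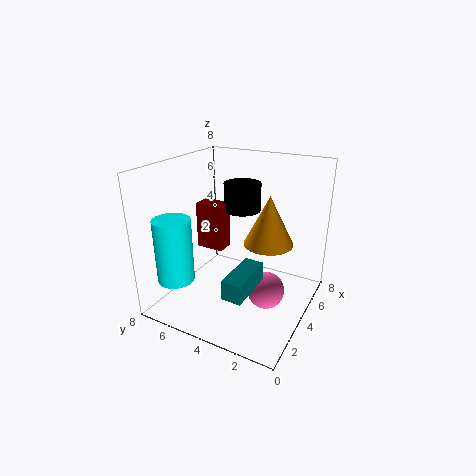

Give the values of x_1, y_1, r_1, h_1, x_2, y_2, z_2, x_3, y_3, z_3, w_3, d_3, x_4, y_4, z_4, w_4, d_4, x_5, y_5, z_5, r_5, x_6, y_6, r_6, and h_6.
x_1 = 6
y_1 = 3
r_1 = 1.5
h_1 = 3
x_2 = 3.5
y_2 = 2
z_2 = 1.5
x_3 = 0.5
y_3 = 2
z_3 = 2.5
w_3 = 2.5
d_3 = 1
x_4 = 3
y_4 = 4.5
z_4 = 3.5
w_4 = 1
d_4 = 1.5
x_5 = 4.5
y_5 = 4
z_5 = 5.5
r_5 = 1
x_6 = 1.5
y_6 = 6.5
r_6 = 1
h_6 = 3.5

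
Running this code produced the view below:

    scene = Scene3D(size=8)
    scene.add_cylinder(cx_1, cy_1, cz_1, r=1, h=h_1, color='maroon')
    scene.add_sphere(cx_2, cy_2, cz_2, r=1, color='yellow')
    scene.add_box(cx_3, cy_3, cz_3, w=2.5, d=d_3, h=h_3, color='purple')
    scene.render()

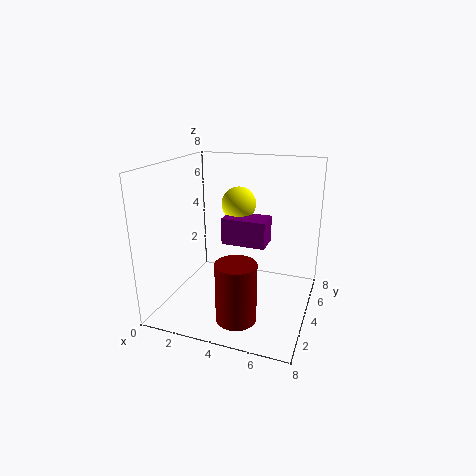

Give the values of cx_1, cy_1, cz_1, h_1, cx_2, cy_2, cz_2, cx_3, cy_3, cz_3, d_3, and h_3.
cx_1 = 5, cy_1 = 1, cz_1 = 1, h_1 = 3, cx_2 = 3.5, cy_2 = 5.5, cz_2 = 5.5, cx_3 = 3, cy_3 = 4, cz_3 = 3.5, d_3 = 1.5, h_3 = 1.5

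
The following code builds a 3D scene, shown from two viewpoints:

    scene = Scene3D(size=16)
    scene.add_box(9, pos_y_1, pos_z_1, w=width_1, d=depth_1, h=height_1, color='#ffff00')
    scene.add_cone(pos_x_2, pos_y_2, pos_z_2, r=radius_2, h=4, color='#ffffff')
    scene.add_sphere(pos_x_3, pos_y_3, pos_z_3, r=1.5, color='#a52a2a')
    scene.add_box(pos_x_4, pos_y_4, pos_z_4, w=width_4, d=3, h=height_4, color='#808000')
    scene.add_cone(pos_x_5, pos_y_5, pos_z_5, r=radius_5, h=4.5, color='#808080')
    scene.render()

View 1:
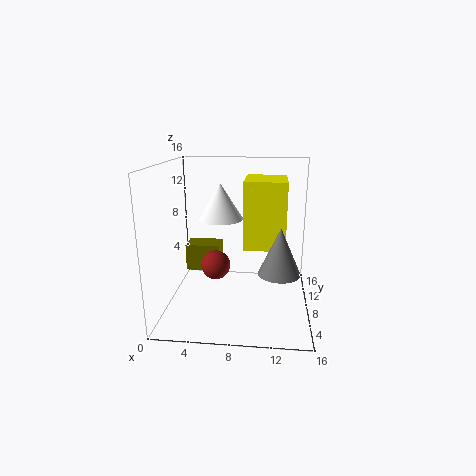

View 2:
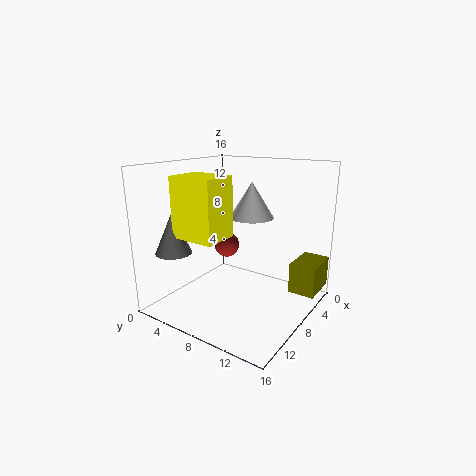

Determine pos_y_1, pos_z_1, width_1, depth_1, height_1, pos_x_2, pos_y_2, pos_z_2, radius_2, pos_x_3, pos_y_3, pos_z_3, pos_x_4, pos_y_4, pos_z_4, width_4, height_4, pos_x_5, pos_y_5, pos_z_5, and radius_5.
pos_y_1 = 3, pos_z_1 = 8.5, width_1 = 4, depth_1 = 5, height_1 = 6.5, pos_x_2 = 6, pos_y_2 = 8.5, pos_z_2 = 10, radius_2 = 2.5, pos_x_3 = 6, pos_y_3 = 5, pos_z_3 = 6, pos_x_4 = 0.5, pos_y_4 = 13, pos_z_4 = 1.5, width_4 = 4.5, height_4 = 3.5, pos_x_5 = 12.5, pos_y_5 = 2.5, pos_z_5 = 6.5, radius_5 = 2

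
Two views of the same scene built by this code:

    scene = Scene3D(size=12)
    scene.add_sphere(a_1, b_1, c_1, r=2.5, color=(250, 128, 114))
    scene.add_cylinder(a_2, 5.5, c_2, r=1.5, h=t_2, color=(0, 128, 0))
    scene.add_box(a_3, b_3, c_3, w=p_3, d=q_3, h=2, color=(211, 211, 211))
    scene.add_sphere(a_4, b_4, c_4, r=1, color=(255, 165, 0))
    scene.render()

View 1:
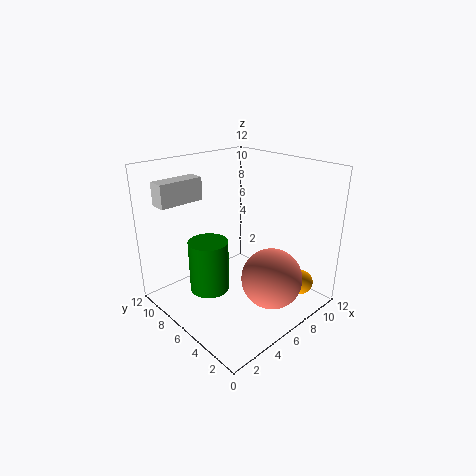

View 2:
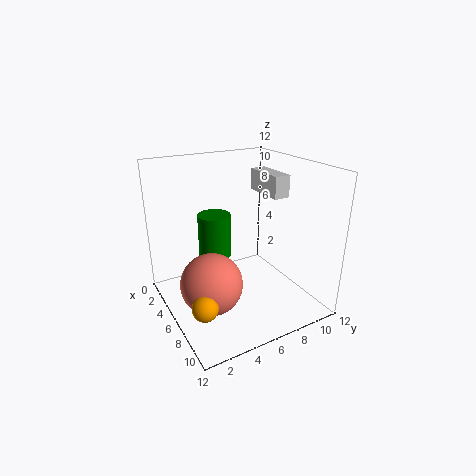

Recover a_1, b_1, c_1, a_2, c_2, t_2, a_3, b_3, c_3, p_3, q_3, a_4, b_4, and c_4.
a_1 = 7
b_1 = 3
c_1 = 3
a_2 = 2.5
c_2 = 3
t_2 = 4
a_3 = 1.5
b_3 = 10
c_3 = 8.5
p_3 = 4
q_3 = 1.5
a_4 = 9
b_4 = 1.5
c_4 = 2.5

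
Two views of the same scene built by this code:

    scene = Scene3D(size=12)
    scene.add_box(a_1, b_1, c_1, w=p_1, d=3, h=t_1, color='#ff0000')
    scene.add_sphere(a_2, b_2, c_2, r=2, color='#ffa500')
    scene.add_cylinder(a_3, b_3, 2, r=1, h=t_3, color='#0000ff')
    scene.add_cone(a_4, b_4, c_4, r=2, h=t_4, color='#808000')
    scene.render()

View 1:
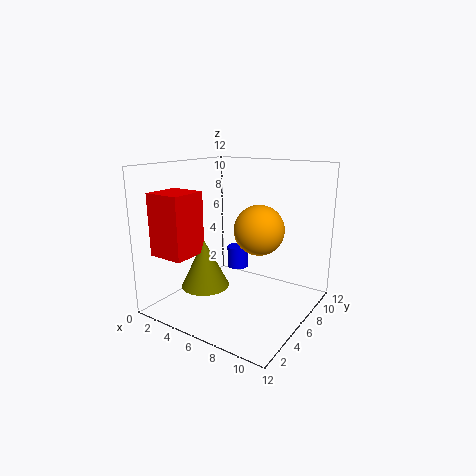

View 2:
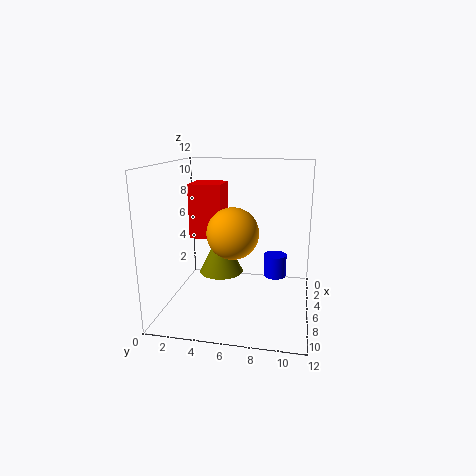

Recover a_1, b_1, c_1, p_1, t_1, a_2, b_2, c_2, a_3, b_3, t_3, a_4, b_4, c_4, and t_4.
a_1 = 1, b_1 = 1, c_1 = 5, p_1 = 3, t_1 = 5, a_2 = 8, b_2 = 6, c_2 = 7, a_3 = 4, b_3 = 9, t_3 = 2, a_4 = 4, b_4 = 4, c_4 = 2, t_4 = 4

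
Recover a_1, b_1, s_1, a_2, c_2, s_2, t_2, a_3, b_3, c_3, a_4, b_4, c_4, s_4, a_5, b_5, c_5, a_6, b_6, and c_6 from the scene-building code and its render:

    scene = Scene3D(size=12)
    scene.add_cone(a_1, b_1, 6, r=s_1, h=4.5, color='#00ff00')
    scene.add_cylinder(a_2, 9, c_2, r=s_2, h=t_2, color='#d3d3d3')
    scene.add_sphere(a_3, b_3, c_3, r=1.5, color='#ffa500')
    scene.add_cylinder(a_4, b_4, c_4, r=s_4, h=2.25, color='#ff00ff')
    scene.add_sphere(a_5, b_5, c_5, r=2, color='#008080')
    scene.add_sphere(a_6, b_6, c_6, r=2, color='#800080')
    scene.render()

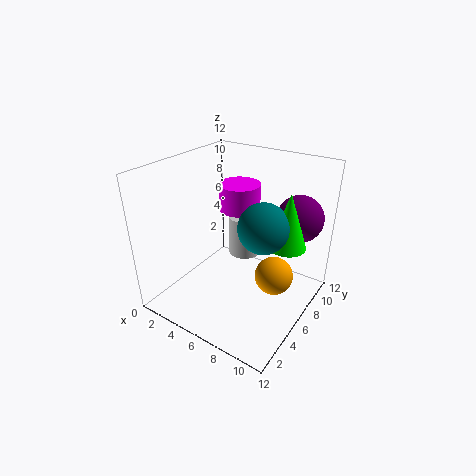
a_1 = 10
b_1 = 7
s_1 = 1.5
a_2 = 4.75
c_2 = 2.75
s_2 = 1.5
t_2 = 3.75
a_3 = 9.75
b_3 = 5.5
c_3 = 4
a_4 = 5
b_4 = 7.75
c_4 = 7.75
s_4 = 1.75
a_5 = 8.5
b_5 = 5.75
c_5 = 7.75
a_6 = 9.75
b_6 = 9.75
c_6 = 7.25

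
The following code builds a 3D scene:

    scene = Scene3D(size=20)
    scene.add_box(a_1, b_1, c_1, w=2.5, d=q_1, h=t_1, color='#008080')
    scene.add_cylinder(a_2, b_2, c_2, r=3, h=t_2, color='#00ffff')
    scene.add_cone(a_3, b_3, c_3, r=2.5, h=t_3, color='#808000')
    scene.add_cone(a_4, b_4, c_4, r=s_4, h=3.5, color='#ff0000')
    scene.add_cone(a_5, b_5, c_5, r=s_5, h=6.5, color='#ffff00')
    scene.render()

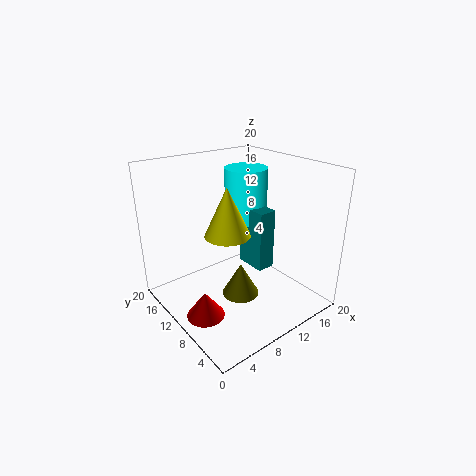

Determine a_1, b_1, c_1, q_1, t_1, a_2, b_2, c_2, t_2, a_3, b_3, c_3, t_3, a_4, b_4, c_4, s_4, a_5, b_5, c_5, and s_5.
a_1 = 11.5
b_1 = 7
c_1 = 5.5
q_1 = 4.5
t_1 = 8.5
a_2 = 13
b_2 = 12
c_2 = 11.5
t_2 = 7.5
a_3 = 8.5
b_3 = 7.5
c_3 = 3
t_3 = 4.5
a_4 = 3
b_4 = 8
c_4 = 1.5
s_4 = 2.5
a_5 = 7.5
b_5 = 9
c_5 = 11.5
s_5 = 3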